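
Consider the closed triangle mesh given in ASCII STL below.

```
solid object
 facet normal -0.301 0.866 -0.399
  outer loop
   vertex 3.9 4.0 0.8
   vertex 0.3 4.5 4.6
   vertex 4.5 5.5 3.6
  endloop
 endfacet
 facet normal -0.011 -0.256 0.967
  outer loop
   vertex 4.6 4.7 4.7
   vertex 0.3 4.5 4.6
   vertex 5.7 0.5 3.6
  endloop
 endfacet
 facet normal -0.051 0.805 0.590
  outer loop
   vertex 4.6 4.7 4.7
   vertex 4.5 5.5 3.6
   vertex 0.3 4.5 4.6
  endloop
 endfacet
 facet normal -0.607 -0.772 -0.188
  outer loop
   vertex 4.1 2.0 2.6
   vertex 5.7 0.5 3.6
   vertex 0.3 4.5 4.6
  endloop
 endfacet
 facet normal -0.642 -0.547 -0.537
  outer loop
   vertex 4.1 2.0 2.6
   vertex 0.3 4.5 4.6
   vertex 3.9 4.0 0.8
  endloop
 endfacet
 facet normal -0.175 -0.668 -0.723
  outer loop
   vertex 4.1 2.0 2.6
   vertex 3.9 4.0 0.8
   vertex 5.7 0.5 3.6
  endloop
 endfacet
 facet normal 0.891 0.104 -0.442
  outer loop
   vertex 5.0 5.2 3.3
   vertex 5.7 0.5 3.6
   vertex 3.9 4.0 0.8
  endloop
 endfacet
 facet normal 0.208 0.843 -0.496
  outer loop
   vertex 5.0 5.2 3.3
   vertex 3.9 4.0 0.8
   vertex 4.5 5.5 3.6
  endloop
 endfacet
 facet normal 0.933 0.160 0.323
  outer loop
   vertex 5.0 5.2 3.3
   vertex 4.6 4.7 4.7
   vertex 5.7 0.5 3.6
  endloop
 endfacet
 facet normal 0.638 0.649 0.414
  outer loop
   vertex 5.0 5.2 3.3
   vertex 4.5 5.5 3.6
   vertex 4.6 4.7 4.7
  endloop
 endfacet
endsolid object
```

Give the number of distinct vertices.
7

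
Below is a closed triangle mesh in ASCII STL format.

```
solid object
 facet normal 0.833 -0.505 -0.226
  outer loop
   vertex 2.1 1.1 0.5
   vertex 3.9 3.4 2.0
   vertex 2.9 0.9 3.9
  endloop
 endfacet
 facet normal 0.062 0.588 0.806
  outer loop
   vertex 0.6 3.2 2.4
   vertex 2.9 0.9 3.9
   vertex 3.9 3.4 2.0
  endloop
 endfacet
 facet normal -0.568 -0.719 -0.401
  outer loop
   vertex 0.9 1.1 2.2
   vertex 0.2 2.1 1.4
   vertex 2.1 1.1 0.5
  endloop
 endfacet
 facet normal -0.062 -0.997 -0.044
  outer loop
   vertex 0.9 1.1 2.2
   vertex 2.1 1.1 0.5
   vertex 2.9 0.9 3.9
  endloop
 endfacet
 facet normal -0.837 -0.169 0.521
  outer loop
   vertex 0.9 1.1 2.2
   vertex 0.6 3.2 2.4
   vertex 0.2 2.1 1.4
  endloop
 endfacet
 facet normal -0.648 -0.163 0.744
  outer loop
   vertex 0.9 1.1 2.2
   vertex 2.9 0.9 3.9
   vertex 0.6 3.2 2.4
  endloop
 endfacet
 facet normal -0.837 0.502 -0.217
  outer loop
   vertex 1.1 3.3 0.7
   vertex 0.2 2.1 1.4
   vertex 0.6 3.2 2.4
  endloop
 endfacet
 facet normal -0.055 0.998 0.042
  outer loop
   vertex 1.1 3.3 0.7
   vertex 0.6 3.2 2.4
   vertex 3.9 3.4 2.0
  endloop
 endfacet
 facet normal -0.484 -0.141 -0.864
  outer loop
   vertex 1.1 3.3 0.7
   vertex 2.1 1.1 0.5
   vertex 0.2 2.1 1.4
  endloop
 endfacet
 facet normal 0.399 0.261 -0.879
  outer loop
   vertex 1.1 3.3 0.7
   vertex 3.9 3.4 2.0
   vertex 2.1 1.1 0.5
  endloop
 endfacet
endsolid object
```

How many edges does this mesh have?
15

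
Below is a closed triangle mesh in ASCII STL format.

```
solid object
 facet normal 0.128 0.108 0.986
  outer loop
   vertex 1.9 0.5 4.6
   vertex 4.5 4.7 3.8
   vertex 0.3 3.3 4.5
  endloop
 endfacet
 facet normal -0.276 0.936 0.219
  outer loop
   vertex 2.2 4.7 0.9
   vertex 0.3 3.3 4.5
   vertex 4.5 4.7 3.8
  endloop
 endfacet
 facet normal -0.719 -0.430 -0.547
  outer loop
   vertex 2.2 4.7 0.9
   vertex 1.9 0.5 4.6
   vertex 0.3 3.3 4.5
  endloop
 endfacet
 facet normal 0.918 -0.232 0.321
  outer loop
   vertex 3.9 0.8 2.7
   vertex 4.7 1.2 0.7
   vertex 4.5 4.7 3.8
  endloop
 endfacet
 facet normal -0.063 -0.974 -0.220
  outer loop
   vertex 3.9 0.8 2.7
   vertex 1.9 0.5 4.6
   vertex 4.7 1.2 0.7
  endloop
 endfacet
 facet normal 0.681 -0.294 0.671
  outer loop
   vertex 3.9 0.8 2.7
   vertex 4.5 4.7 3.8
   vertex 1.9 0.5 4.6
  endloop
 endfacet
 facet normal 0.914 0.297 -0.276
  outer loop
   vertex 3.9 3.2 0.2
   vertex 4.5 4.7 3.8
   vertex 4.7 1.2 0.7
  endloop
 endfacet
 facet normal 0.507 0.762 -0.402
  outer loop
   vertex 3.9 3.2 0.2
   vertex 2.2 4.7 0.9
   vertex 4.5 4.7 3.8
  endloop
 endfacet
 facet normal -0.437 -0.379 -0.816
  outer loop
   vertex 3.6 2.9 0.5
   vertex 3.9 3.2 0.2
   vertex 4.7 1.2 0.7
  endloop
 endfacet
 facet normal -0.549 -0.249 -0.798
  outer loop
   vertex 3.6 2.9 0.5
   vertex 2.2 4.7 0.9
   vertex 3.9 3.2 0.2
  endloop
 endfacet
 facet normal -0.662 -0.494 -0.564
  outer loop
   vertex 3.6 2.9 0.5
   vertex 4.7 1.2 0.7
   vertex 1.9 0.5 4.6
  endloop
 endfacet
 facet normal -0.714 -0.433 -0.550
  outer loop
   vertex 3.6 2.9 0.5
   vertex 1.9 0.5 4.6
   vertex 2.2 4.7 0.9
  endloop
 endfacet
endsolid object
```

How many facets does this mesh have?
12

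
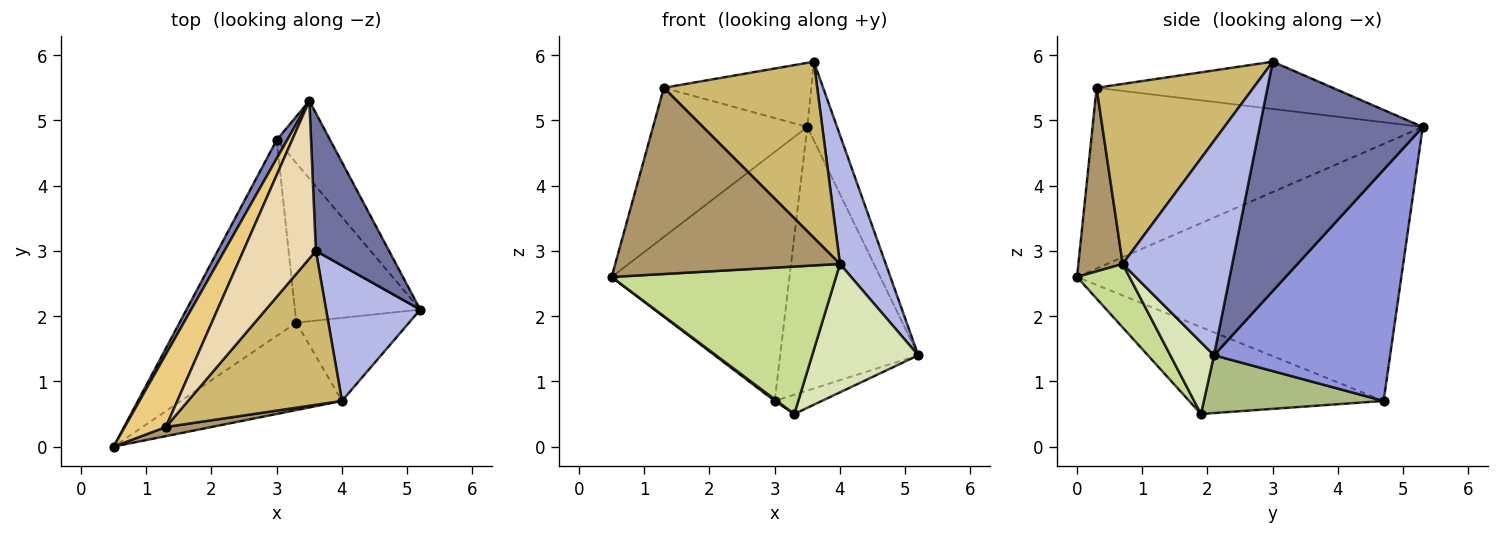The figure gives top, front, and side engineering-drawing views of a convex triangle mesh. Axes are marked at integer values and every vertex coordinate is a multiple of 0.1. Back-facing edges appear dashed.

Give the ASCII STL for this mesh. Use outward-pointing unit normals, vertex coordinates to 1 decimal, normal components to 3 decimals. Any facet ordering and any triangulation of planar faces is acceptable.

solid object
 facet normal 0.939 0.171 0.300
  outer loop
   vertex 3.6 3.0 5.9
   vertex 5.2 2.1 1.4
   vertex 3.5 5.3 4.9
  endloop
 endfacet
 facet normal -0.876 0.481 0.036
  outer loop
   vertex 3.0 4.7 0.7
   vertex 0.5 0.0 2.6
   vertex 3.5 5.3 4.9
  endloop
 endfacet
 facet normal 0.774 0.607 -0.179
  outer loop
   vertex 3.0 4.7 0.7
   vertex 3.5 5.3 4.9
   vertex 5.2 2.1 1.4
  endloop
 endfacet
 facet normal 0.855 -0.357 0.376
  outer loop
   vertex 4.0 0.7 2.8
   vertex 5.2 2.1 1.4
   vertex 3.6 3.0 5.9
  endloop
 endfacet
 facet normal -0.597 -0.007 -0.802
  outer loop
   vertex 3.3 1.9 0.5
   vertex 0.5 0.0 2.6
   vertex 3.0 4.7 0.7
  endloop
 endfacet
 facet normal 0.416 0.109 -0.903
  outer loop
   vertex 3.3 1.9 0.5
   vertex 3.0 4.7 0.7
   vertex 5.2 2.1 1.4
  endloop
 endfacet
 facet normal 0.197 -0.843 -0.500
  outer loop
   vertex 3.3 1.9 0.5
   vertex 4.0 0.7 2.8
   vertex 0.5 0.0 2.6
  endloop
 endfacet
 facet normal 0.327 -0.793 -0.513
  outer loop
   vertex 3.3 1.9 0.5
   vertex 5.2 2.1 1.4
   vertex 4.0 0.7 2.8
  endloop
 endfacet
 facet normal 0.193 -0.980 0.048
  outer loop
   vertex 1.3 0.3 5.5
   vertex 0.5 0.0 2.6
   vertex 4.0 0.7 2.8
  endloop
 endfacet
 facet normal 0.610 -0.597 0.521
  outer loop
   vertex 1.3 0.3 5.5
   vertex 4.0 0.7 2.8
   vertex 3.6 3.0 5.9
  endloop
 endfacet
 facet normal -0.887 0.415 0.202
  outer loop
   vertex 1.3 0.3 5.5
   vertex 3.5 5.3 4.9
   vertex 0.5 0.0 2.6
  endloop
 endfacet
 facet normal -0.516 0.322 0.793
  outer loop
   vertex 1.3 0.3 5.5
   vertex 3.6 3.0 5.9
   vertex 3.5 5.3 4.9
  endloop
 endfacet
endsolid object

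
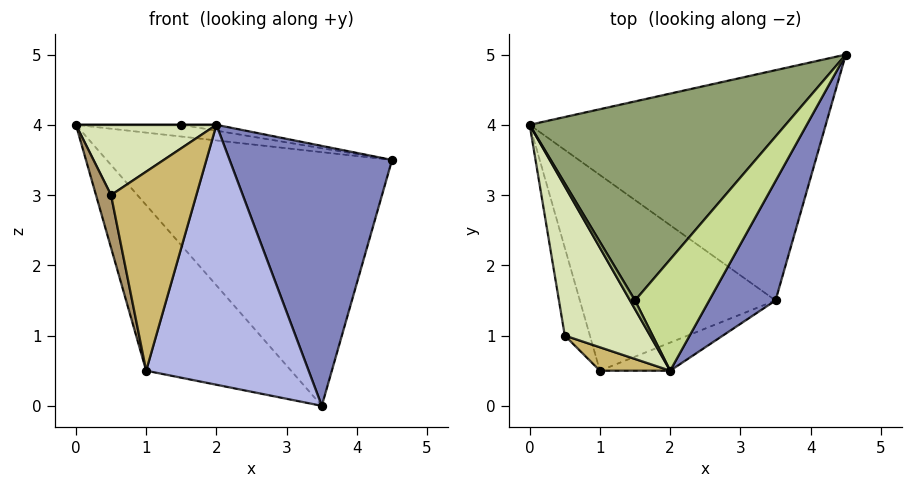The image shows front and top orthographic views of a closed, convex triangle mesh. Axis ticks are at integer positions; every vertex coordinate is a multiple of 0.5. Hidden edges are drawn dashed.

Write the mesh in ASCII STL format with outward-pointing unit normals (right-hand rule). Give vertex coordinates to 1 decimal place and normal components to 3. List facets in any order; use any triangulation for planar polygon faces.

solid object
 facet normal -0.233 0.720 -0.654
  outer loop
   vertex 3.5 1.5 0.0
   vertex 0.0 4.0 4.0
   vertex 4.5 5.0 3.5
  endloop
 endfacet
 facet normal 0.864 -0.457 0.210
  outer loop
   vertex 3.5 1.5 0.0
   vertex 4.5 5.0 3.5
   vertex 2.0 0.5 4.0
  endloop
 endfacet
 facet normal -0.380 0.597 -0.706
  outer loop
   vertex 1.0 0.5 0.5
   vertex 0.0 4.0 4.0
   vertex 3.5 1.5 0.0
  endloop
 endfacet
 facet normal 0.352 -0.931 -0.101
  outer loop
   vertex 1.0 0.5 0.5
   vertex 3.5 1.5 0.0
   vertex 2.0 0.5 4.0
  endloop
 endfacet
 facet normal 0.097 0.058 0.994
  outer loop
   vertex 1.5 1.5 4.0
   vertex 4.5 5.0 3.5
   vertex 0.0 4.0 4.0
  endloop
 endfacet
 facet normal 0.000 0.000 1.000
  outer loop
   vertex 1.5 1.5 4.0
   vertex 0.0 4.0 4.0
   vertex 2.0 0.5 4.0
  endloop
 endfacet
 facet normal 0.105 0.052 0.993
  outer loop
   vertex 1.5 1.5 4.0
   vertex 2.0 0.5 4.0
   vertex 4.5 5.0 3.5
  endloop
 endfacet
 facet normal -0.598 -0.341 0.726
  outer loop
   vertex 0.5 1.0 3.0
   vertex 2.0 0.5 4.0
   vertex 0.0 4.0 4.0
  endloop
 endfacet
 facet normal -0.979 -0.105 -0.175
  outer loop
   vertex 0.5 1.0 3.0
   vertex 0.0 4.0 4.0
   vertex 1.0 0.5 0.5
  endloop
 endfacet
 facet normal -0.379 -0.919 0.108
  outer loop
   vertex 0.5 1.0 3.0
   vertex 1.0 0.5 0.5
   vertex 2.0 0.5 4.0
  endloop
 endfacet
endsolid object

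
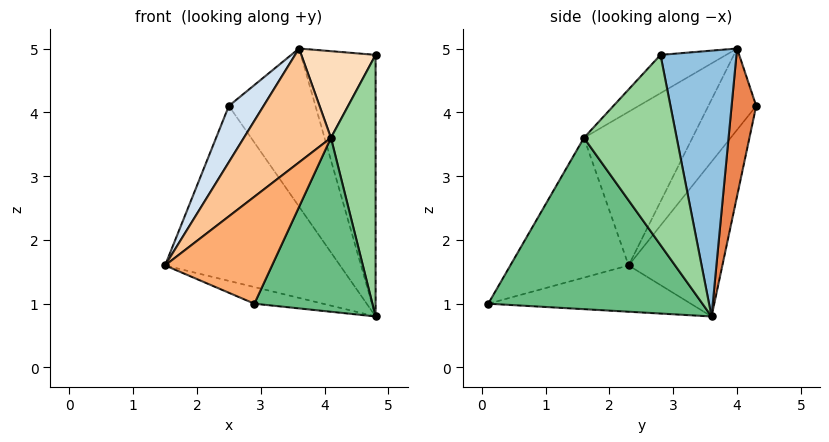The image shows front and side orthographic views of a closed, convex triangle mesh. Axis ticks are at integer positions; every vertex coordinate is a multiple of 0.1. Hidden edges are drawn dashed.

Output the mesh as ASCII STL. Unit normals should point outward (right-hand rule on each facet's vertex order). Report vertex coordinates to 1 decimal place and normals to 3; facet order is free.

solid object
 facet normal -0.268 0.091 -0.959
  outer loop
   vertex 2.9 0.1 1.0
   vertex 1.5 2.3 1.6
   vertex 4.8 3.6 0.8
  endloop
 endfacet
 facet normal 0.706 0.695 0.136
  outer loop
   vertex 4.8 2.8 4.9
   vertex 4.8 3.6 0.8
   vertex 3.6 4.0 5.0
  endloop
 endfacet
 facet normal -0.420 0.783 -0.459
  outer loop
   vertex 2.5 4.3 4.1
   vertex 4.8 3.6 0.8
   vertex 1.5 2.3 1.6
  endloop
 endfacet
 facet normal -0.634 -0.460 0.622
  outer loop
   vertex 2.5 4.3 4.1
   vertex 1.5 2.3 1.6
   vertex 3.6 4.0 5.0
  endloop
 endfacet
 facet normal 0.273 0.962 -0.013
  outer loop
   vertex 2.5 4.3 4.1
   vertex 3.6 4.0 5.0
   vertex 4.8 3.6 0.8
  endloop
 endfacet
 facet normal -0.599 -0.542 0.589
  outer loop
   vertex 4.1 1.6 3.6
   vertex 1.5 2.3 1.6
   vertex 2.9 0.1 1.0
  endloop
 endfacet
 facet normal -0.611 -0.490 0.622
  outer loop
   vertex 4.1 1.6 3.6
   vertex 3.6 4.0 5.0
   vertex 1.5 2.3 1.6
  endloop
 endfacet
 facet normal -0.457 -0.517 0.724
  outer loop
   vertex 4.1 1.6 3.6
   vertex 4.8 2.8 4.9
   vertex 3.6 4.0 5.0
  endloop
 endfacet
 facet normal 0.869 -0.479 -0.125
  outer loop
   vertex 4.1 1.6 3.6
   vertex 2.9 0.1 1.0
   vertex 4.8 3.6 0.8
  endloop
 endfacet
 facet normal 0.898 -0.432 -0.084
  outer loop
   vertex 4.1 1.6 3.6
   vertex 4.8 3.6 0.8
   vertex 4.8 2.8 4.9
  endloop
 endfacet
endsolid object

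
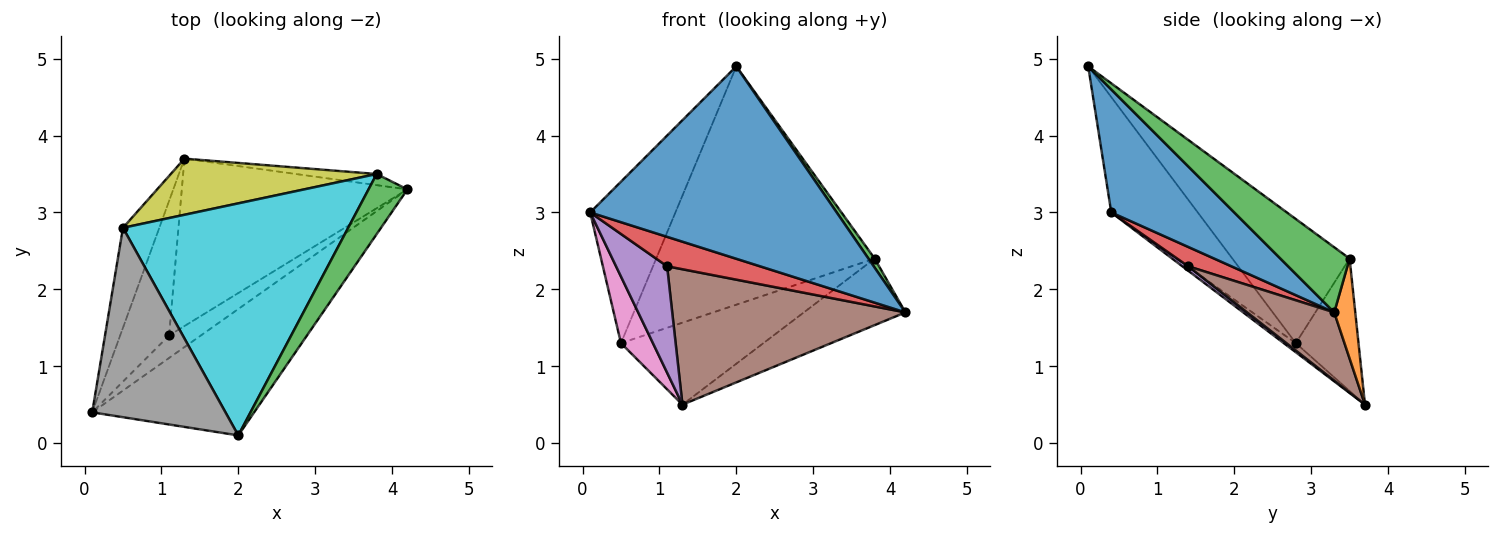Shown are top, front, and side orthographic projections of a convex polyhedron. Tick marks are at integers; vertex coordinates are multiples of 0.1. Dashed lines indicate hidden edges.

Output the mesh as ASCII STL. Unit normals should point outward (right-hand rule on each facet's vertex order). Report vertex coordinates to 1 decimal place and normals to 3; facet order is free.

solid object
 facet normal 0.385 -0.771 -0.507
  outer loop
   vertex 2.0 0.1 4.9
   vertex 0.1 0.4 3.0
   vertex 4.2 3.3 1.7
  endloop
 endfacet
 facet normal 0.200 0.966 -0.162
  outer loop
   vertex 3.8 3.5 2.4
   vertex 4.2 3.3 1.7
   vertex 1.3 3.7 0.5
  endloop
 endfacet
 facet normal 0.856 -0.077 0.511
  outer loop
   vertex 3.8 3.5 2.4
   vertex 2.0 0.1 4.9
   vertex 4.2 3.3 1.7
  endloop
 endfacet
 facet normal 0.347 -0.745 -0.570
  outer loop
   vertex 1.1 1.4 2.3
   vertex 4.2 3.3 1.7
   vertex 0.1 0.4 3.0
  endloop
 endfacet
 facet normal 0.071 -0.619 -0.783
  outer loop
   vertex 1.1 1.4 2.3
   vertex 0.1 0.4 3.0
   vertex 1.3 3.7 0.5
  endloop
 endfacet
 facet normal 0.229 -0.612 -0.757
  outer loop
   vertex 1.1 1.4 2.3
   vertex 1.3 3.7 0.5
   vertex 4.2 3.3 1.7
  endloop
 endfacet
 facet normal -0.204 -0.543 -0.815
  outer loop
   vertex 0.5 2.8 1.3
   vertex 1.3 3.7 0.5
   vertex 0.1 0.4 3.0
  endloop
 endfacet
 facet normal -0.550 0.542 0.636
  outer loop
   vertex 0.5 2.8 1.3
   vertex 0.1 0.4 3.0
   vertex 2.0 0.1 4.9
  endloop
 endfacet
 facet normal -0.341 0.776 0.531
  outer loop
   vertex 0.5 2.8 1.3
   vertex 3.8 3.5 2.4
   vertex 1.3 3.7 0.5
  endloop
 endfacet
 facet normal -0.359 0.669 0.651
  outer loop
   vertex 0.5 2.8 1.3
   vertex 2.0 0.1 4.9
   vertex 3.8 3.5 2.4
  endloop
 endfacet
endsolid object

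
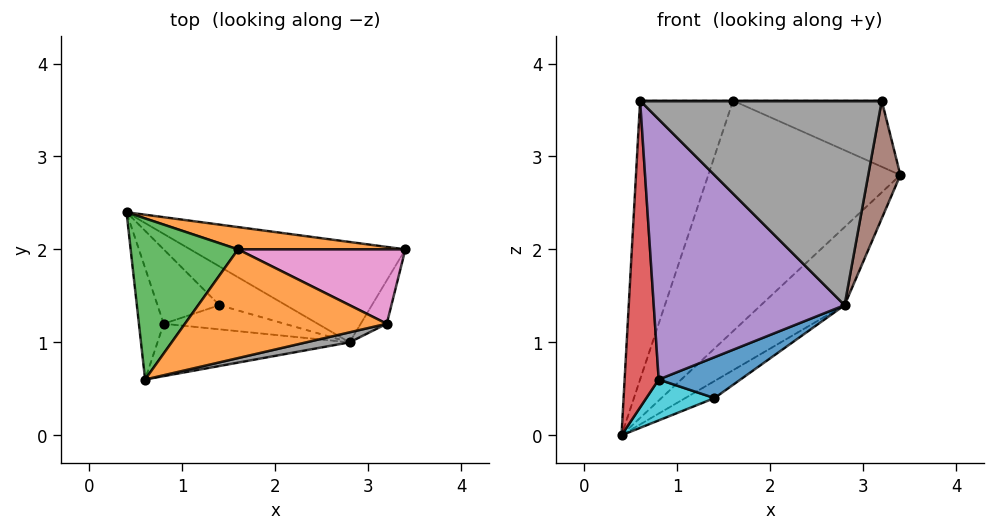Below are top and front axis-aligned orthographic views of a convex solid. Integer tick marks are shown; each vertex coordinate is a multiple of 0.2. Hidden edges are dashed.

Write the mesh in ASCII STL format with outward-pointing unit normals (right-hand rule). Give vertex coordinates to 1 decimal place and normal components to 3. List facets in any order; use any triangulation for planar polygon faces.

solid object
 facet normal 0.633 0.475 -0.611
  outer loop
   vertex 2.8 1.0 1.4
   vertex 0.4 2.4 0.0
   vertex 3.4 2.0 2.8
  endloop
 endfacet
 facet normal 0.043 0.994 0.096
  outer loop
   vertex 1.6 2.0 3.6
   vertex 3.4 2.0 2.8
   vertex 0.4 2.4 0.0
  endloop
 endfacet
 facet normal -0.771 0.551 0.318
  outer loop
   vertex 1.6 2.0 3.6
   vertex 0.4 2.4 0.0
   vertex 0.6 0.6 3.6
  endloop
 endfacet
 facet normal -0.917 -0.374 -0.136
  outer loop
   vertex 0.8 1.2 0.6
   vertex 0.6 0.6 3.6
   vertex 0.4 2.4 0.0
  endloop
 endfacet
 facet normal -0.019 -0.980 -0.197
  outer loop
   vertex 0.8 1.2 0.6
   vertex 2.8 1.0 1.4
   vertex 0.6 0.6 3.6
  endloop
 endfacet
 facet normal 0.921 -0.365 -0.134
  outer loop
   vertex 3.2 1.2 3.6
   vertex 2.8 1.0 1.4
   vertex 3.4 2.0 2.8
  endloop
 endfacet
 facet normal 0.315 0.630 0.709
  outer loop
   vertex 3.2 1.2 3.6
   vertex 3.4 2.0 2.8
   vertex 1.6 2.0 3.6
  endloop
 endfacet
 facet normal 0.225 -0.973 0.048
  outer loop
   vertex 3.2 1.2 3.6
   vertex 0.6 0.6 3.6
   vertex 2.8 1.0 1.4
  endloop
 endfacet
 facet normal 0.610 0.319 -0.726
  outer loop
   vertex 1.4 1.4 0.4
   vertex 0.4 2.4 0.0
   vertex 2.8 1.0 1.4
  endloop
 endfacet
 facet normal -0.130 -0.478 -0.869
  outer loop
   vertex 1.4 1.4 0.4
   vertex 0.8 1.2 0.6
   vertex 0.4 2.4 0.0
  endloop
 endfacet
 facet normal 0.117 -0.855 -0.505
  outer loop
   vertex 1.4 1.4 0.4
   vertex 2.8 1.0 1.4
   vertex 0.8 1.2 0.6
  endloop
 endfacet
 facet normal 0.000 0.000 1.000
  outer loop
   vertex 3.2 1.2 3.6
   vertex 1.6 2.0 3.6
   vertex 0.6 0.6 3.6
  endloop
 endfacet
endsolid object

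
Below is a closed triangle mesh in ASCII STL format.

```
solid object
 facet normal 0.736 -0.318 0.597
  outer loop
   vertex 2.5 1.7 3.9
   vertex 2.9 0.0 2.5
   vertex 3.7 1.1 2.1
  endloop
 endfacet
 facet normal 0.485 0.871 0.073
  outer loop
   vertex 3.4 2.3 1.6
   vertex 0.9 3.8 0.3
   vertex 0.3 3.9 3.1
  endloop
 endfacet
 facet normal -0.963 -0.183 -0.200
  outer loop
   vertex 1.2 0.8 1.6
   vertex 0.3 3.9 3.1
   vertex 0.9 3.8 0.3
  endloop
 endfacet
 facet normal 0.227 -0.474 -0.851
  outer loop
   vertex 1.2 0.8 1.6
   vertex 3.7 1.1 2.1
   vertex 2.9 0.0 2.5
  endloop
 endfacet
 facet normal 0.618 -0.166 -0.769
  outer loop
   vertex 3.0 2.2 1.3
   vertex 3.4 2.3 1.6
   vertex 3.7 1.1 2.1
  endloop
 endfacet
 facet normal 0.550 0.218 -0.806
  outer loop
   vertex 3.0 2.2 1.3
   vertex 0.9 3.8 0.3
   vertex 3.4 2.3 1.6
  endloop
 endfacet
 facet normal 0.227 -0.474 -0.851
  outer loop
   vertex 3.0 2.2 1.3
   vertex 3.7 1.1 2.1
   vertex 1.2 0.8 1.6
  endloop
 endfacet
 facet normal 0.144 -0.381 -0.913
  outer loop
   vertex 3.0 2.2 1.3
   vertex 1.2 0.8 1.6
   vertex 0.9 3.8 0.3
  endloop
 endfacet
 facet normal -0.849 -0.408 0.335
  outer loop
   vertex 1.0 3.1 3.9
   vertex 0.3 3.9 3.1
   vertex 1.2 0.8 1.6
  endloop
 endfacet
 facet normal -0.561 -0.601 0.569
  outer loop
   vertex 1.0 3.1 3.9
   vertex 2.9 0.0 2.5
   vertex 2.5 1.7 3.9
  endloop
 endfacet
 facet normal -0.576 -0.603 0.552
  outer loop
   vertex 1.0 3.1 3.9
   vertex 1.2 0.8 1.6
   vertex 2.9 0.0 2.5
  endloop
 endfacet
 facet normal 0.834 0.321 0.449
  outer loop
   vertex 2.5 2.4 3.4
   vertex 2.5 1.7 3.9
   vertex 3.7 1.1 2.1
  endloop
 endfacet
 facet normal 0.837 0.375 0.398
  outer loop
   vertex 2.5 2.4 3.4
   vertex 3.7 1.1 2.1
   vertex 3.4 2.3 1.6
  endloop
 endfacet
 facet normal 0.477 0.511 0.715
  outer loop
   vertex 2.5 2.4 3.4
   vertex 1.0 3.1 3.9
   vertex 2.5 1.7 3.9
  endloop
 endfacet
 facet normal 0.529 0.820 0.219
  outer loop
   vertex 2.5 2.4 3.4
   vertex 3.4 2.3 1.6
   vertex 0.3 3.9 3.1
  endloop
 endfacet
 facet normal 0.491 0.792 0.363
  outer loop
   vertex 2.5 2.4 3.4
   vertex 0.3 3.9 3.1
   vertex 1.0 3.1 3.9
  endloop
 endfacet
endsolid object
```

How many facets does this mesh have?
16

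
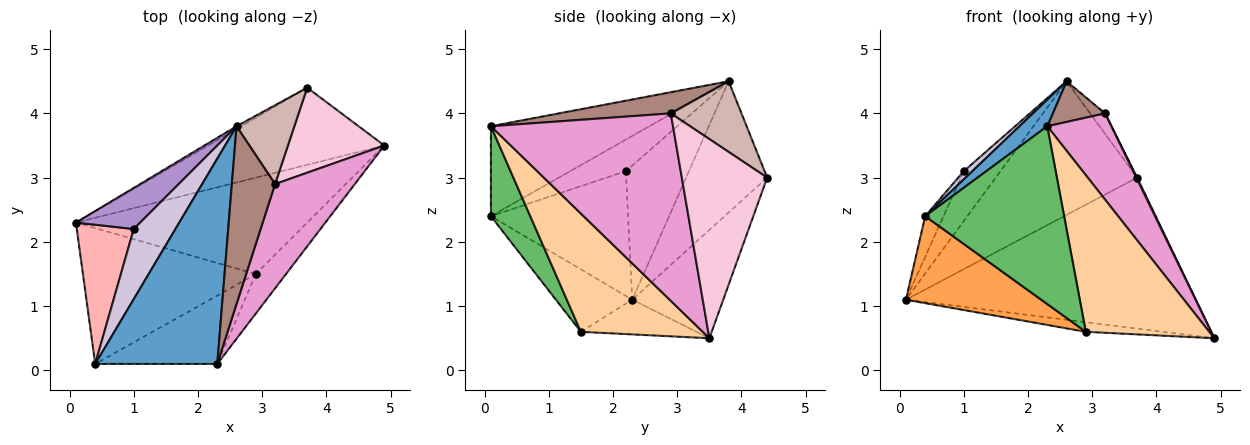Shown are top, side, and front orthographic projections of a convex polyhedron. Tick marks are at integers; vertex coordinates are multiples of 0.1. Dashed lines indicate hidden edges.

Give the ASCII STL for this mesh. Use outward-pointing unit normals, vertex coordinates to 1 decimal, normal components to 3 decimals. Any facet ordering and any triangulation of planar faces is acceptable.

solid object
 facet normal -0.590 -0.104 0.801
  outer loop
   vertex 2.3 0.1 3.8
   vertex 2.6 3.8 4.5
   vertex 0.4 0.1 2.4
  endloop
 endfacet
 facet normal -0.148 0.098 -0.984
  outer loop
   vertex 2.9 1.5 0.6
   vertex 0.1 2.3 1.1
   vertex 4.9 3.5 0.5
  endloop
 endfacet
 facet normal -0.291 -0.516 -0.806
  outer loop
   vertex 2.9 1.5 0.6
   vertex 0.4 0.1 2.4
   vertex 0.1 2.3 1.1
  endloop
 endfacet
 facet normal 0.692 -0.700 -0.177
  outer loop
   vertex 2.9 1.5 0.6
   vertex 4.9 3.5 0.5
   vertex 2.3 0.1 3.8
  endloop
 endfacet
 facet normal 0.256 -0.902 -0.347
  outer loop
   vertex 2.9 1.5 0.6
   vertex 2.3 0.1 3.8
   vertex 0.4 0.1 2.4
  endloop
 endfacet
 facet normal -0.269 0.858 -0.438
  outer loop
   vertex 3.7 4.4 3.0
   vertex 4.9 3.5 0.5
   vertex 0.1 2.3 1.1
  endloop
 endfacet
 facet normal -0.497 0.868 -0.017
  outer loop
   vertex 3.7 4.4 3.0
   vertex 0.1 2.3 1.1
   vertex 2.6 3.8 4.5
  endloop
 endfacet
 facet normal -0.903 0.121 0.412
  outer loop
   vertex 1.0 2.2 3.1
   vertex 0.1 2.3 1.1
   vertex 0.4 0.1 2.4
  endloop
 endfacet
 facet normal -0.799 0.464 0.383
  outer loop
   vertex 1.0 2.2 3.1
   vertex 2.6 3.8 4.5
   vertex 0.1 2.3 1.1
  endloop
 endfacet
 facet normal -0.602 -0.093 0.793
  outer loop
   vertex 1.0 2.2 3.1
   vertex 0.4 0.1 2.4
   vertex 2.6 3.8 4.5
  endloop
 endfacet
 facet normal 0.431 -0.201 0.880
  outer loop
   vertex 3.2 2.9 4.0
   vertex 2.6 3.8 4.5
   vertex 2.3 0.1 3.8
  endloop
 endfacet
 facet normal 0.764 0.162 0.625
  outer loop
   vertex 3.2 2.9 4.0
   vertex 3.7 4.4 3.0
   vertex 2.6 3.8 4.5
  endloop
 endfacet
 facet normal 0.875 -0.308 0.372
  outer loop
   vertex 3.2 2.9 4.0
   vertex 2.3 0.1 3.8
   vertex 4.9 3.5 0.5
  endloop
 endfacet
 facet normal 0.900 -0.010 0.436
  outer loop
   vertex 3.2 2.9 4.0
   vertex 4.9 3.5 0.5
   vertex 3.7 4.4 3.0
  endloop
 endfacet
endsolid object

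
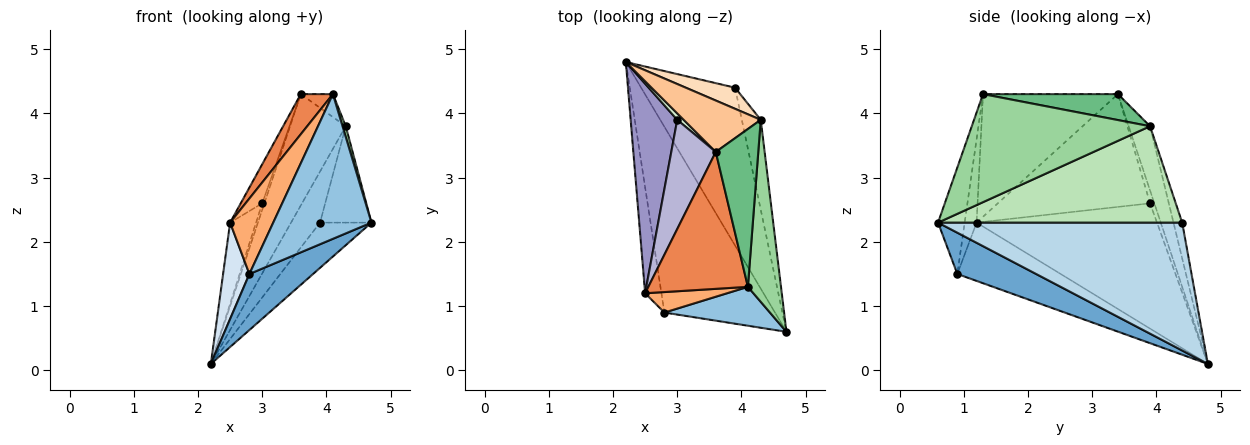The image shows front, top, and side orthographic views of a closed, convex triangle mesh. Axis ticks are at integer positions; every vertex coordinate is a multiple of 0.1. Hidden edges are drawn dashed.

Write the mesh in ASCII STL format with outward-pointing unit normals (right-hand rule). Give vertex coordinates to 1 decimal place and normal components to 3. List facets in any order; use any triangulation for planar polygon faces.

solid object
 facet normal 0.337 -0.272 -0.902
  outer loop
   vertex 2.8 0.9 1.5
   vertex 2.2 4.8 0.1
   vertex 4.7 0.6 2.3
  endloop
 endfacet
 facet normal -0.253 -0.934 0.251
  outer loop
   vertex 4.1 1.3 4.3
   vertex 2.8 0.9 1.5
   vertex 4.7 0.6 2.3
  endloop
 endfacet
 facet normal 0.795 0.167 -0.584
  outer loop
   vertex 3.9 4.4 2.3
   vertex 4.7 0.6 2.3
   vertex 2.2 4.8 0.1
  endloop
 endfacet
 facet normal -0.935 -0.238 -0.262
  outer loop
   vertex 2.5 1.2 2.3
   vertex 2.2 4.8 0.1
   vertex 2.8 0.9 1.5
  endloop
 endfacet
 facet normal -0.763 -0.182 0.620
  outer loop
   vertex 2.5 1.2 2.3
   vertex 4.1 1.3 4.3
   vertex 3.6 3.4 4.3
  endloop
 endfacet
 facet normal -0.258 -0.932 0.253
  outer loop
   vertex 2.5 1.2 2.3
   vertex 2.8 0.9 1.5
   vertex 4.1 1.3 4.3
  endloop
 endfacet
 facet normal -0.330 0.857 0.396
  outer loop
   vertex 4.3 3.9 3.8
   vertex 2.2 4.8 0.1
   vertex 3.6 3.4 4.3
  endloop
 endfacet
 facet normal -0.267 0.891 0.368
  outer loop
   vertex 4.3 3.9 3.8
   vertex 3.9 4.4 2.3
   vertex 2.2 4.8 0.1
  endloop
 endfacet
 facet normal 0.517 0.123 0.847
  outer loop
   vertex 4.3 3.9 3.8
   vertex 3.6 3.4 4.3
   vertex 4.1 1.3 4.3
  endloop
 endfacet
 facet normal 0.956 -0.017 0.293
  outer loop
   vertex 4.3 3.9 3.8
   vertex 4.1 1.3 4.3
   vertex 4.7 0.6 2.3
  endloop
 endfacet
 facet normal 0.961 0.202 -0.189
  outer loop
   vertex 4.3 3.9 3.8
   vertex 4.7 0.6 2.3
   vertex 3.9 4.4 2.3
  endloop
 endfacet
 facet normal -0.816 0.408 0.408
  outer loop
   vertex 3.0 3.9 2.6
   vertex 3.6 3.4 4.3
   vertex 2.2 4.8 0.1
  endloop
 endfacet
 facet normal -0.929 0.134 0.345
  outer loop
   vertex 3.0 3.9 2.6
   vertex 2.2 4.8 0.1
   vertex 2.5 1.2 2.3
  endloop
 endfacet
 facet normal -0.922 0.130 0.364
  outer loop
   vertex 3.0 3.9 2.6
   vertex 2.5 1.2 2.3
   vertex 3.6 3.4 4.3
  endloop
 endfacet
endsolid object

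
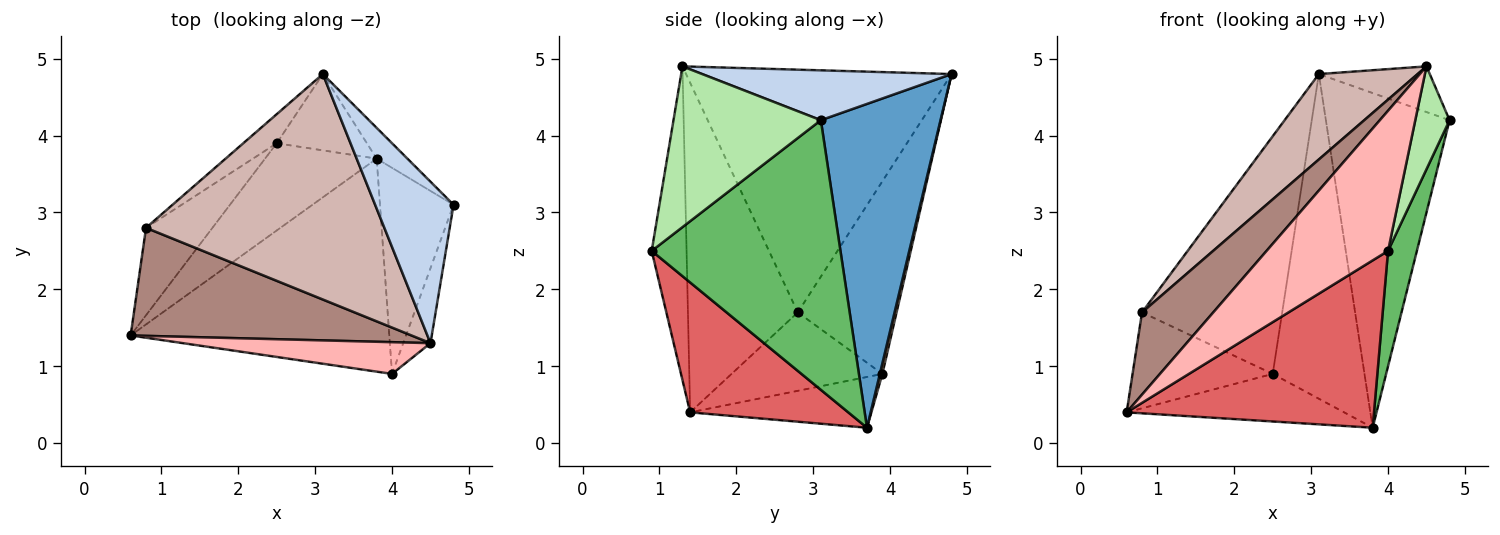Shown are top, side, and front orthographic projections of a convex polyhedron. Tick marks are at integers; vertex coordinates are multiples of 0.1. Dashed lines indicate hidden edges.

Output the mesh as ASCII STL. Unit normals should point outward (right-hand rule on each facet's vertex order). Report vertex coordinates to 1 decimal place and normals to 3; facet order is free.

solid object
 facet normal 0.694 0.717 -0.066
  outer loop
   vertex 3.8 3.7 0.2
   vertex 3.1 4.8 4.8
   vertex 4.8 3.1 4.2
  endloop
 endfacet
 facet normal 0.522 0.232 0.821
  outer loop
   vertex 4.5 1.3 4.9
   vertex 4.8 3.1 4.2
   vertex 3.1 4.8 4.8
  endloop
 endfacet
 facet normal -0.371 0.445 -0.815
  outer loop
   vertex 2.5 3.9 0.9
   vertex 3.8 3.7 0.2
   vertex 0.6 1.4 0.4
  endloop
 endfacet
 facet normal 0.027 0.973 -0.229
  outer loop
   vertex 2.5 3.9 0.9
   vertex 3.1 4.8 4.8
   vertex 3.8 3.7 0.2
  endloop
 endfacet
 facet normal 0.954 -0.146 -0.260
  outer loop
   vertex 4.0 0.9 2.5
   vertex 3.8 3.7 0.2
   vertex 4.8 3.1 4.2
  endloop
 endfacet
 facet normal 0.961 -0.224 -0.163
  outer loop
   vertex 4.0 0.9 2.5
   vertex 4.8 3.1 4.2
   vertex 4.5 1.3 4.9
  endloop
 endfacet
 facet normal 0.367 -0.575 -0.731
  outer loop
   vertex 4.0 0.9 2.5
   vertex 0.6 1.4 0.4
   vertex 3.8 3.7 0.2
  endloop
 endfacet
 facet normal -0.269 -0.939 0.213
  outer loop
   vertex 4.0 0.9 2.5
   vertex 4.5 1.3 4.9
   vertex 0.6 1.4 0.4
  endloop
 endfacet
 facet normal -0.622 0.578 -0.527
  outer loop
   vertex 0.8 2.8 1.7
   vertex 2.5 3.9 0.9
   vertex 0.6 1.4 0.4
  endloop
 endfacet
 facet normal -0.573 0.813 -0.100
  outer loop
   vertex 0.8 2.8 1.7
   vertex 3.1 4.8 4.8
   vertex 2.5 3.9 0.9
  endloop
 endfacet
 facet normal -0.682 -0.443 0.582
  outer loop
   vertex 0.8 2.8 1.7
   vertex 0.6 1.4 0.4
   vertex 4.5 1.3 4.9
  endloop
 endfacet
 facet normal -0.690 -0.257 0.677
  outer loop
   vertex 0.8 2.8 1.7
   vertex 4.5 1.3 4.9
   vertex 3.1 4.8 4.8
  endloop
 endfacet
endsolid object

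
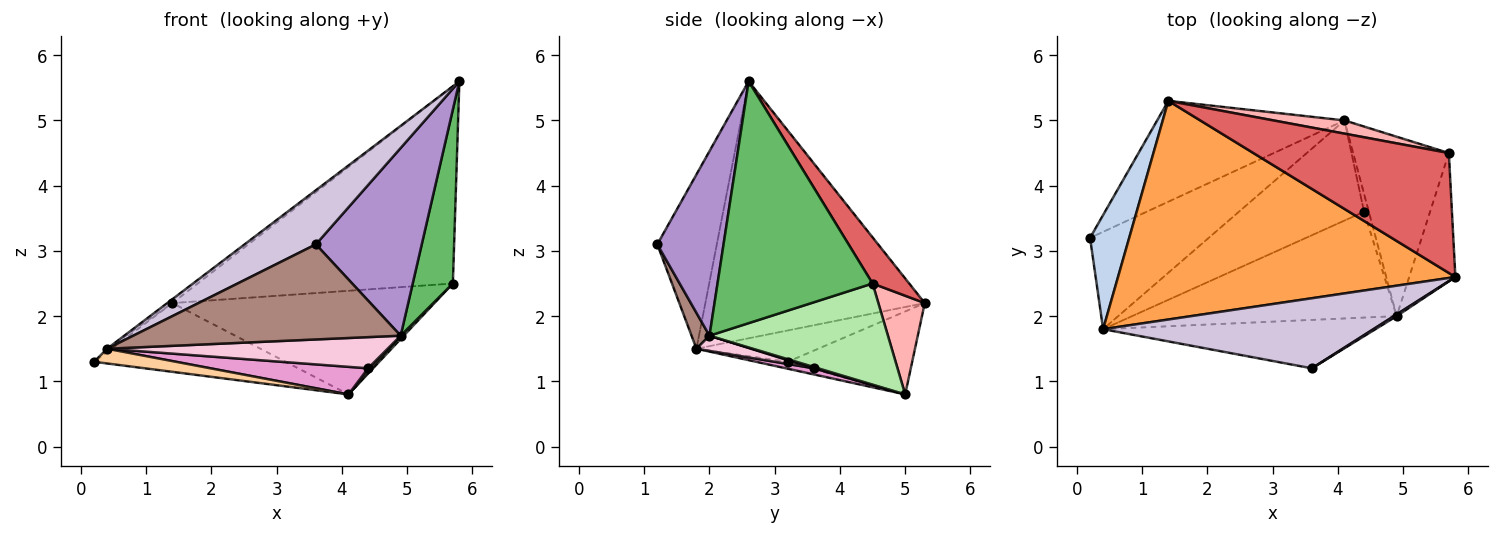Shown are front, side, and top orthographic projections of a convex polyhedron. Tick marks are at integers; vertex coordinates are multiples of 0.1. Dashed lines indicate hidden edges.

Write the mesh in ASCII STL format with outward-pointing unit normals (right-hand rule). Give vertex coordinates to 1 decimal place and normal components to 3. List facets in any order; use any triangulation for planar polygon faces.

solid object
 facet normal -0.344 0.529 -0.776
  outer loop
   vertex 4.1 5.0 0.8
   vertex 0.2 3.2 1.3
   vertex 1.4 5.3 2.2
  endloop
 endfacet
 facet normal -0.625 0.022 0.781
  outer loop
   vertex 0.4 1.8 1.5
   vertex 1.4 5.3 2.2
   vertex 0.2 3.2 1.3
  endloop
 endfacet
 facet normal -0.606 0.014 0.795
  outer loop
   vertex 0.4 1.8 1.5
   vertex 5.8 2.6 5.6
   vertex 1.4 5.3 2.2
  endloop
 endfacet
 facet normal -0.058 -0.149 -0.987
  outer loop
   vertex 0.4 1.8 1.5
   vertex 0.2 3.2 1.3
   vertex 4.1 5.0 0.8
  endloop
 endfacet
 facet normal 0.952 -0.246 -0.182
  outer loop
   vertex 5.7 4.5 2.5
   vertex 5.8 2.6 5.6
   vertex 4.9 2.0 1.7
  endloop
 endfacet
 facet normal 0.726 -0.012 -0.687
  outer loop
   vertex 5.7 4.5 2.5
   vertex 4.9 2.0 1.7
   vertex 4.1 5.0 0.8
  endloop
 endfacet
 facet normal 0.122 0.848 0.516
  outer loop
   vertex 5.7 4.5 2.5
   vertex 1.4 5.3 2.2
   vertex 5.8 2.6 5.6
  endloop
 endfacet
 facet normal 0.173 0.977 0.124
  outer loop
   vertex 5.7 4.5 2.5
   vertex 4.1 5.0 0.8
   vertex 1.4 5.3 2.2
  endloop
 endfacet
 facet normal 0.530 -0.848 0.008
  outer loop
   vertex 3.6 1.2 3.1
   vertex 4.9 2.0 1.7
   vertex 5.8 2.6 5.6
  endloop
 endfacet
 facet normal -0.455 -0.544 0.705
  outer loop
   vertex 3.6 1.2 3.1
   vertex 5.8 2.6 5.6
   vertex 0.4 1.8 1.5
  endloop
 endfacet
 facet normal 0.060 -0.890 -0.453
  outer loop
   vertex 3.6 1.2 3.1
   vertex 0.4 1.8 1.5
   vertex 4.9 2.0 1.7
  endloop
 endfacet
 facet normal 0.257 -0.214 -0.942
  outer loop
   vertex 4.4 3.6 1.2
   vertex 4.1 5.0 0.8
   vertex 4.9 2.0 1.7
  endloop
 endfacet
 facet normal 0.047 -0.265 -0.963
  outer loop
   vertex 4.4 3.6 1.2
   vertex 0.4 1.8 1.5
   vertex 4.1 5.0 0.8
  endloop
 endfacet
 facet normal 0.055 -0.282 -0.958
  outer loop
   vertex 4.4 3.6 1.2
   vertex 4.9 2.0 1.7
   vertex 0.4 1.8 1.5
  endloop
 endfacet
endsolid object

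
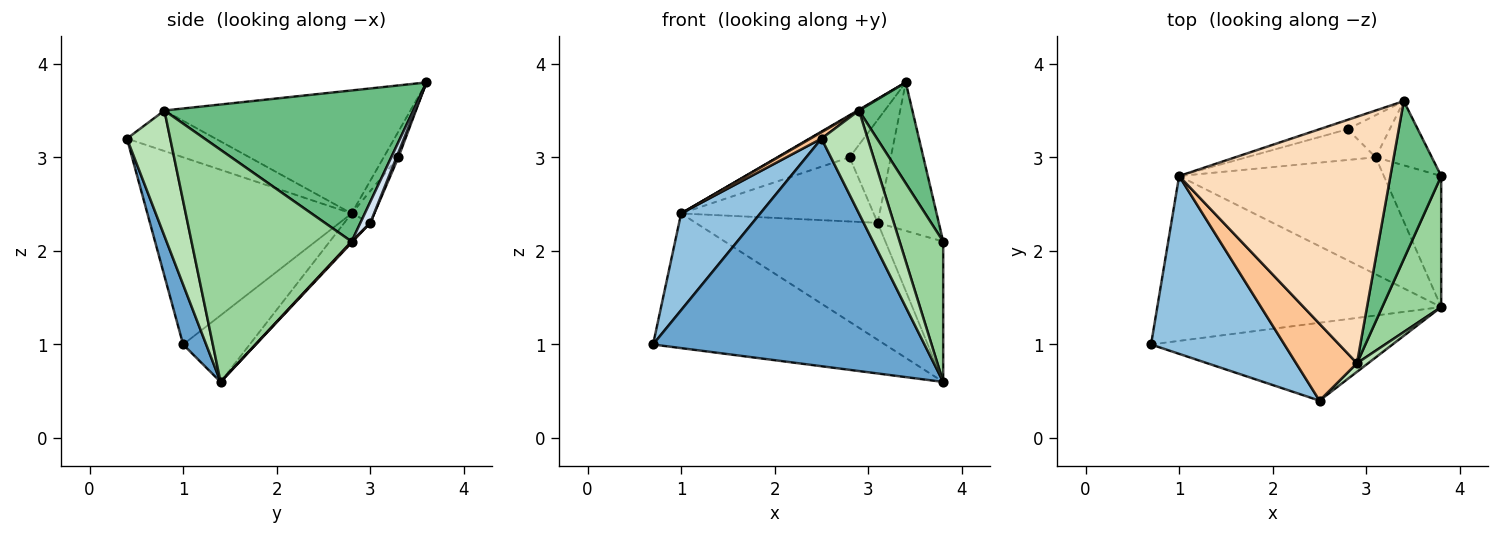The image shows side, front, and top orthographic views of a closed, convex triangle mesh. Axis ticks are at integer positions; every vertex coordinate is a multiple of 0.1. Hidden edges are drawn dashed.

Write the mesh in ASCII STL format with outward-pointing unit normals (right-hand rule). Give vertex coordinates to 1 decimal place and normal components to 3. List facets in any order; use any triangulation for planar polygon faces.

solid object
 facet normal 0.080 -0.943 -0.323
  outer loop
   vertex 3.8 1.4 0.6
   vertex 2.5 0.4 3.2
   vertex 0.7 1.0 1.0
  endloop
 endfacet
 facet normal -0.777 -0.301 0.553
  outer loop
   vertex 1.0 2.8 2.4
   vertex 0.7 1.0 1.0
   vertex 2.5 0.4 3.2
  endloop
 endfacet
 facet normal -0.179 0.622 -0.762
  outer loop
   vertex 1.0 2.8 2.4
   vertex 3.8 1.4 0.6
   vertex 0.7 1.0 1.0
  endloop
 endfacet
 facet normal 0.147 0.908 -0.393
  outer loop
   vertex 3.1 3.0 2.3
   vertex 3.4 3.6 3.8
   vertex 3.8 2.8 2.1
  endloop
 endfacet
 facet normal 0.014 0.731 -0.682
  outer loop
   vertex 3.1 3.0 2.3
   vertex 3.8 2.8 2.1
   vertex 3.8 1.4 0.6
  endloop
 endfacet
 facet normal -0.101 0.704 -0.704
  outer loop
   vertex 3.1 3.0 2.3
   vertex 3.8 1.4 0.6
   vertex 1.0 2.8 2.4
  endloop
 endfacet
 facet normal -0.553 -0.069 0.830
  outer loop
   vertex 2.9 0.8 3.5
   vertex 1.0 2.8 2.4
   vertex 2.5 0.4 3.2
  endloop
 endfacet
 facet normal -0.503 -0.003 0.864
  outer loop
   vertex 2.9 0.8 3.5
   vertex 3.4 3.6 3.8
   vertex 1.0 2.8 2.4
  endloop
 endfacet
 facet normal 0.929 -0.199 0.312
  outer loop
   vertex 2.9 0.8 3.5
   vertex 3.8 2.8 2.1
   vertex 3.4 3.6 3.8
  endloop
 endfacet
 facet normal 0.937 -0.255 0.238
  outer loop
   vertex 2.9 0.8 3.5
   vertex 3.8 1.4 0.6
   vertex 3.8 2.8 2.1
  endloop
 endfacet
 facet normal 0.682 -0.728 0.061
  outer loop
   vertex 2.9 0.8 3.5
   vertex 2.5 0.4 3.2
   vertex 3.8 1.4 0.6
  endloop
 endfacet
 facet normal -0.195 0.957 -0.213
  outer loop
   vertex 2.8 3.3 3.0
   vertex 1.0 2.8 2.4
   vertex 3.4 3.6 3.8
  endloop
 endfacet
 facet normal -0.106 0.897 -0.430
  outer loop
   vertex 2.8 3.3 3.0
   vertex 3.1 3.0 2.3
   vertex 1.0 2.8 2.4
  endloop
 endfacet
 facet normal 0.042 0.925 -0.378
  outer loop
   vertex 2.8 3.3 3.0
   vertex 3.4 3.6 3.8
   vertex 3.1 3.0 2.3
  endloop
 endfacet
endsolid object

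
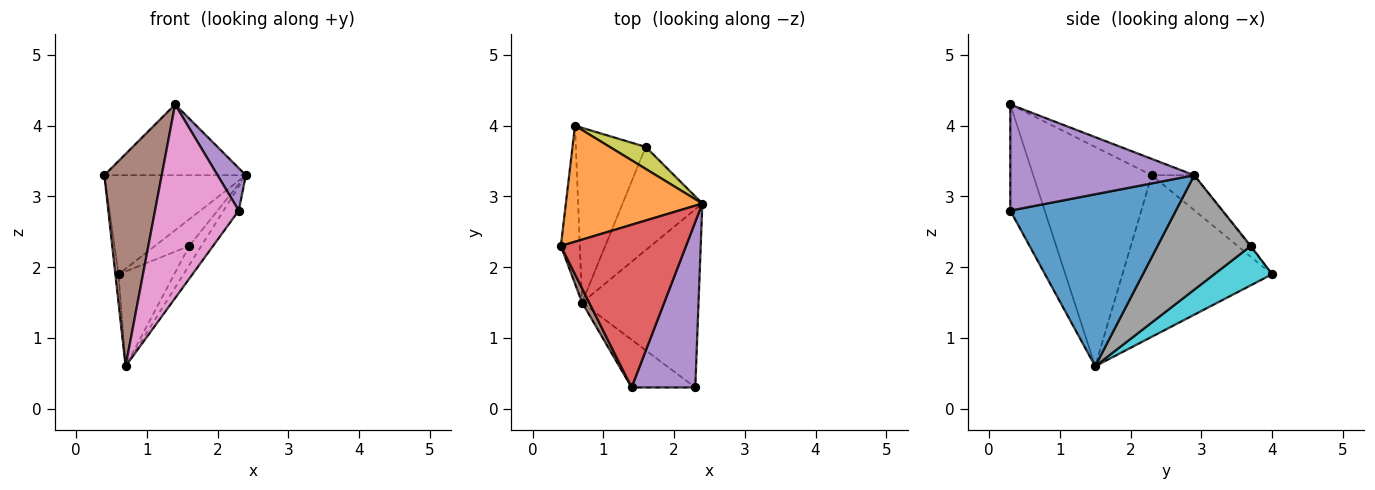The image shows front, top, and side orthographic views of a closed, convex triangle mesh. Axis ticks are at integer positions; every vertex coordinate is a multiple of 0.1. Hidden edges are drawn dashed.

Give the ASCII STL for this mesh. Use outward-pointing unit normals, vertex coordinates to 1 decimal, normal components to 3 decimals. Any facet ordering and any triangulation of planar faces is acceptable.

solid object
 facet normal 0.826 0.076 -0.559
  outer loop
   vertex 0.7 1.5 0.6
   vertex 2.4 2.9 3.3
   vertex 2.3 0.3 2.8
  endloop
 endfacet
 facet normal -0.191 0.637 0.747
  outer loop
   vertex 0.6 4.0 1.9
   vertex 0.4 2.3 3.3
   vertex 2.4 2.9 3.3
  endloop
 endfacet
 facet normal -0.993 0.021 -0.117
  outer loop
   vertex 0.6 4.0 1.9
   vertex 0.7 1.5 0.6
   vertex 0.4 2.3 3.3
  endloop
 endfacet
 facet normal -0.119 0.396 0.911
  outer loop
   vertex 1.4 0.3 4.3
   vertex 2.4 2.9 3.3
   vertex 0.4 2.3 3.3
  endloop
 endfacet
 facet normal 0.850 -0.131 0.510
  outer loop
   vertex 1.4 0.3 4.3
   vertex 2.3 0.3 2.8
   vertex 2.4 2.9 3.3
  endloop
 endfacet
 facet normal -0.900 -0.435 0.029
  outer loop
   vertex 1.4 0.3 4.3
   vertex 0.4 2.3 3.3
   vertex 0.7 1.5 0.6
  endloop
 endfacet
 facet normal -0.371 -0.902 -0.222
  outer loop
   vertex 1.4 0.3 4.3
   vertex 0.7 1.5 0.6
   vertex 2.3 0.3 2.8
  endloop
 endfacet
 facet normal 0.816 0.105 -0.568
  outer loop
   vertex 1.6 3.7 2.3
   vertex 2.4 2.9 3.3
   vertex 0.7 1.5 0.6
  endloop
 endfacet
 facet normal -0.023 0.772 0.636
  outer loop
   vertex 1.6 3.7 2.3
   vertex 0.6 4.0 1.9
   vertex 2.4 2.9 3.3
  endloop
 endfacet
 facet normal 0.443 0.427 -0.788
  outer loop
   vertex 1.6 3.7 2.3
   vertex 0.7 1.5 0.6
   vertex 0.6 4.0 1.9
  endloop
 endfacet
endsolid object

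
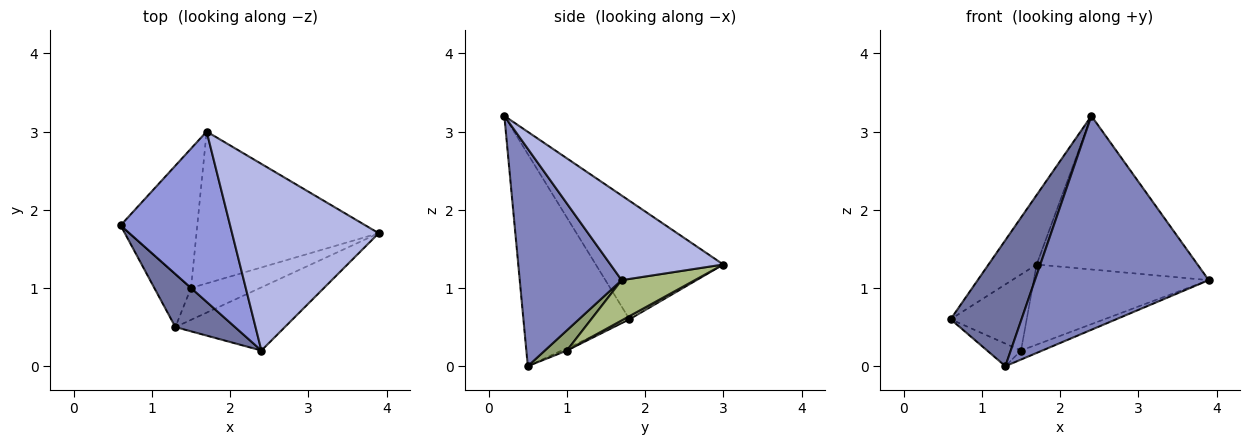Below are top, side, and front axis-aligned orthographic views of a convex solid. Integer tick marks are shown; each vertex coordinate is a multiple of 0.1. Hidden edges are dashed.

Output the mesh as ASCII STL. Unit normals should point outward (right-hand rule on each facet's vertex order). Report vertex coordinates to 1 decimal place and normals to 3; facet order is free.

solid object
 facet normal -0.810 -0.541 0.228
  outer loop
   vertex 1.3 0.5 0.0
   vertex 2.4 0.2 3.2
   vertex 0.6 1.8 0.6
  endloop
 endfacet
 facet normal 0.490 -0.836 -0.247
  outer loop
   vertex 1.3 0.5 0.0
   vertex 3.9 1.7 1.1
   vertex 2.4 0.2 3.2
  endloop
 endfacet
 facet normal -0.708 0.267 0.654
  outer loop
   vertex 1.7 3.0 1.3
   vertex 0.6 1.8 0.6
   vertex 2.4 0.2 3.2
  endloop
 endfacet
 facet normal 0.407 0.580 0.705
  outer loop
   vertex 1.7 3.0 1.3
   vertex 2.4 0.2 3.2
   vertex 3.9 1.7 1.1
  endloop
 endfacet
 facet normal 0.271 0.262 -0.926
  outer loop
   vertex 1.5 1.0 0.2
   vertex 3.9 1.7 1.1
   vertex 1.3 0.5 0.0
  endloop
 endfacet
 facet normal 0.192 0.458 -0.868
  outer loop
   vertex 1.5 1.0 0.2
   vertex 1.7 3.0 1.3
   vertex 3.9 1.7 1.1
  endloop
 endfacet
 facet normal -0.060 0.391 -0.918
  outer loop
   vertex 1.5 1.0 0.2
   vertex 1.3 0.5 0.0
   vertex 0.6 1.8 0.6
  endloop
 endfacet
 facet normal 0.036 0.479 -0.877
  outer loop
   vertex 1.5 1.0 0.2
   vertex 0.6 1.8 0.6
   vertex 1.7 3.0 1.3
  endloop
 endfacet
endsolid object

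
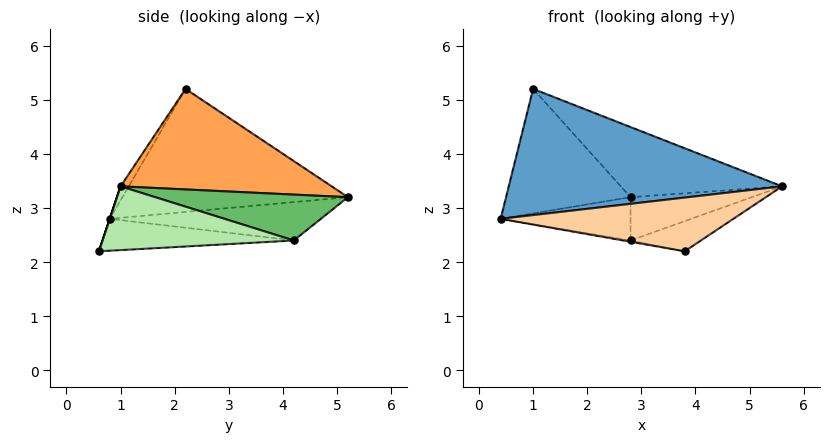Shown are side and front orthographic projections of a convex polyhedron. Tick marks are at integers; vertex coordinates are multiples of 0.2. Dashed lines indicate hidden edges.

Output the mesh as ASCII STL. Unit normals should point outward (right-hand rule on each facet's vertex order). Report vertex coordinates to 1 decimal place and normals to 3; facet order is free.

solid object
 facet normal -0.026 -0.861 0.508
  outer loop
   vertex 1.0 2.2 5.2
   vertex 0.4 0.8 2.8
   vertex 5.6 1.0 3.4
  endloop
 endfacet
 facet normal -0.874 0.482 -0.063
  outer loop
   vertex 1.0 2.2 5.2
   vertex 2.8 5.2 3.2
   vertex 0.4 0.8 2.8
  endloop
 endfacet
 facet normal 0.416 0.318 0.852
  outer loop
   vertex 1.0 2.2 5.2
   vertex 5.6 1.0 3.4
   vertex 2.8 5.2 3.2
  endloop
 endfacet
 facet normal 0.000 -0.949 0.316
  outer loop
   vertex 3.8 0.6 2.2
   vertex 5.6 1.0 3.4
   vertex 0.4 0.8 2.8
  endloop
 endfacet
 facet normal 0.705 0.443 -0.554
  outer loop
   vertex 2.8 4.2 2.4
   vertex 2.8 5.2 3.2
   vertex 5.6 1.0 3.4
  endloop
 endfacet
 facet normal 0.515 0.190 -0.836
  outer loop
   vertex 2.8 4.2 2.4
   vertex 5.6 1.0 3.4
   vertex 3.8 0.6 2.2
  endloop
 endfacet
 facet normal -0.712 0.438 -0.548
  outer loop
   vertex 2.8 4.2 2.4
   vertex 0.4 0.8 2.8
   vertex 2.8 5.2 3.2
  endloop
 endfacet
 facet normal -0.173 0.007 -0.985
  outer loop
   vertex 2.8 4.2 2.4
   vertex 3.8 0.6 2.2
   vertex 0.4 0.8 2.8
  endloop
 endfacet
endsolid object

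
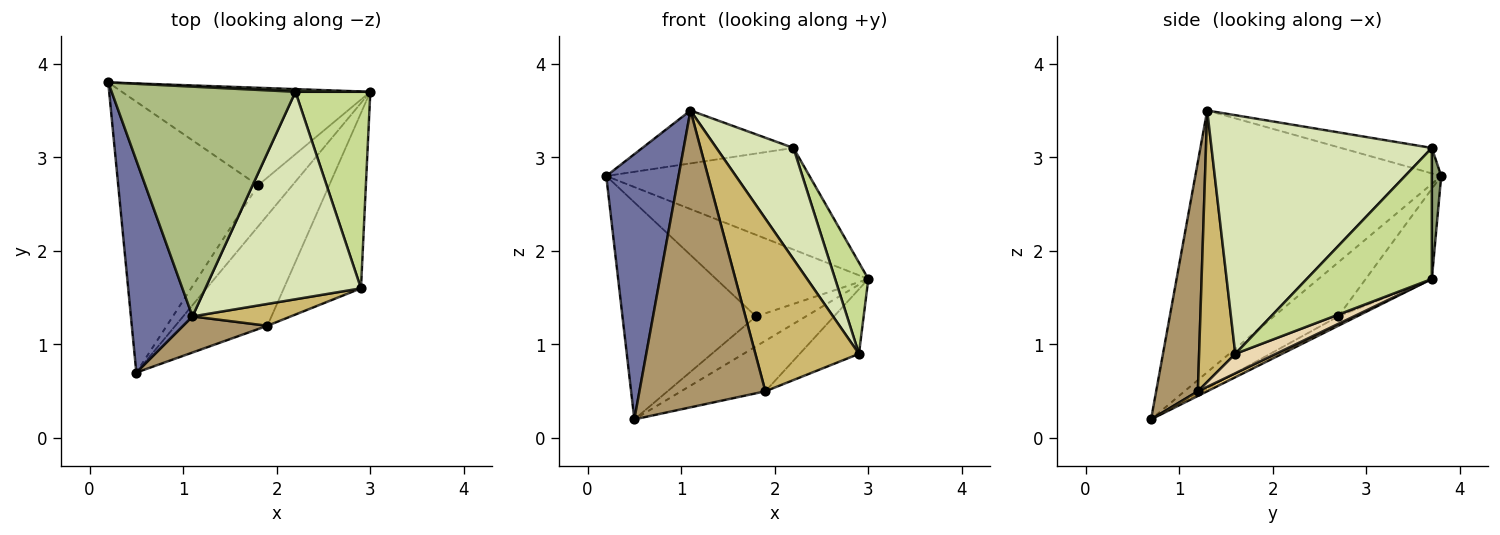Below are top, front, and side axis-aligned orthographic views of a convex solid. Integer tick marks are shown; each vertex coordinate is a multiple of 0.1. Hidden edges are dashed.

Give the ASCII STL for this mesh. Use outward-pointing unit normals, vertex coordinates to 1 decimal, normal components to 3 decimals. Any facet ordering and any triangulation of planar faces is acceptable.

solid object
 facet normal -0.936 -0.275 0.220
  outer loop
   vertex 1.1 1.3 3.5
   vertex 0.2 3.8 2.8
   vertex 0.5 0.7 0.2
  endloop
 endfacet
 facet normal -0.268 0.618 -0.739
  outer loop
   vertex 1.8 2.7 1.3
   vertex 0.2 3.8 2.8
   vertex 3.0 3.7 1.7
  endloop
 endfacet
 facet normal -0.289 0.599 -0.747
  outer loop
   vertex 1.8 2.7 1.3
   vertex 0.5 0.7 0.2
   vertex 0.2 3.8 2.8
  endloop
 endfacet
 facet normal -0.215 0.574 -0.790
  outer loop
   vertex 1.8 2.7 1.3
   vertex 3.0 3.7 1.7
   vertex 0.5 0.7 0.2
  endloop
 endfacet
 facet normal 0.046 0.999 0.026
  outer loop
   vertex 2.2 3.7 3.1
   vertex 3.0 3.7 1.7
   vertex 0.2 3.8 2.8
  endloop
 endfacet
 facet normal -0.134 0.222 0.966
  outer loop
   vertex 2.2 3.7 3.1
   vertex 0.2 3.8 2.8
   vertex 1.1 1.3 3.5
  endloop
 endfacet
 facet normal 0.846 -0.224 0.483
  outer loop
   vertex 2.2 3.7 3.1
   vertex 2.9 1.6 0.9
   vertex 3.0 3.7 1.7
  endloop
 endfacet
 facet normal 0.804 -0.281 0.524
  outer loop
   vertex 2.2 3.7 3.1
   vertex 1.1 1.3 3.5
   vertex 2.9 1.6 0.9
  endloop
 endfacet
 facet normal 0.312 -0.943 0.115
  outer loop
   vertex 1.9 1.2 0.5
   vertex 1.1 1.3 3.5
   vertex 0.5 0.7 0.2
  endloop
 endfacet
 facet normal 0.328 -0.937 0.119
  outer loop
   vertex 1.9 1.2 0.5
   vertex 2.9 1.6 0.9
   vertex 1.1 1.3 3.5
  endloop
 endfacet
 facet normal 0.046 0.416 -0.908
  outer loop
   vertex 1.9 1.2 0.5
   vertex 0.5 0.7 0.2
   vertex 3.0 3.7 1.7
  endloop
 endfacet
 facet normal 0.230 0.337 -0.913
  outer loop
   vertex 1.9 1.2 0.5
   vertex 3.0 3.7 1.7
   vertex 2.9 1.6 0.9
  endloop
 endfacet
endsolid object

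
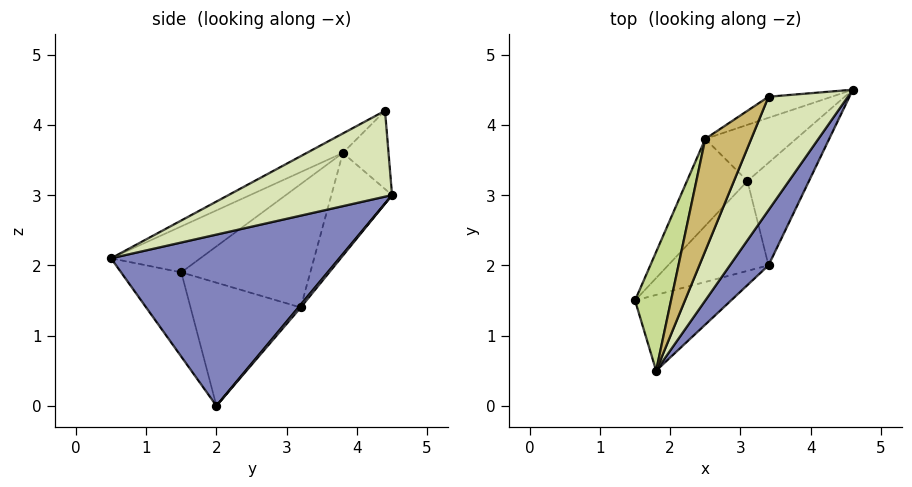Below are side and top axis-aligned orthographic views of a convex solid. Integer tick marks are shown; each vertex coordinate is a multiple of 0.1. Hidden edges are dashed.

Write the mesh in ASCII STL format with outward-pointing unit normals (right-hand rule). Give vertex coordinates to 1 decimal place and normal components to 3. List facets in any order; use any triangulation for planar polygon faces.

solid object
 facet normal -0.623 -0.329 -0.710
  outer loop
   vertex 1.8 0.5 2.1
   vertex 1.5 1.5 1.9
   vertex 3.4 2.0 0.0
  endloop
 endfacet
 facet normal 0.787 -0.591 0.178
  outer loop
   vertex 1.8 0.5 2.1
   vertex 3.4 2.0 0.0
   vertex 4.6 4.5 3.0
  endloop
 endfacet
 facet normal -0.681 0.478 -0.555
  outer loop
   vertex 3.1 3.2 1.4
   vertex 3.4 2.0 0.0
   vertex 1.5 1.5 1.9
  endloop
 endfacet
 facet normal 0.030 0.762 -0.647
  outer loop
   vertex 3.1 3.2 1.4
   vertex 4.6 4.5 3.0
   vertex 3.4 2.0 0.0
  endloop
 endfacet
 facet normal -0.730 0.582 -0.358
  outer loop
   vertex 2.5 3.8 3.6
   vertex 3.1 3.2 1.4
   vertex 1.5 1.5 1.9
  endloop
 endfacet
 facet normal -0.383 0.859 -0.339
  outer loop
   vertex 2.5 3.8 3.6
   vertex 4.6 4.5 3.0
   vertex 3.1 3.2 1.4
  endloop
 endfacet
 facet normal -0.783 -0.112 0.612
  outer loop
   vertex 2.5 3.8 3.6
   vertex 1.5 1.5 1.9
   vertex 1.8 0.5 2.1
  endloop
 endfacet
 facet normal 0.611 -0.555 0.565
  outer loop
   vertex 3.4 4.4 4.2
   vertex 1.8 0.5 2.1
   vertex 4.6 4.5 3.0
  endloop
 endfacet
 facet normal -0.379 0.874 -0.306
  outer loop
   vertex 3.4 4.4 4.2
   vertex 4.6 4.5 3.0
   vertex 2.5 3.8 3.6
  endloop
 endfacet
 facet normal -0.370 -0.318 0.873
  outer loop
   vertex 3.4 4.4 4.2
   vertex 2.5 3.8 3.6
   vertex 1.8 0.5 2.1
  endloop
 endfacet
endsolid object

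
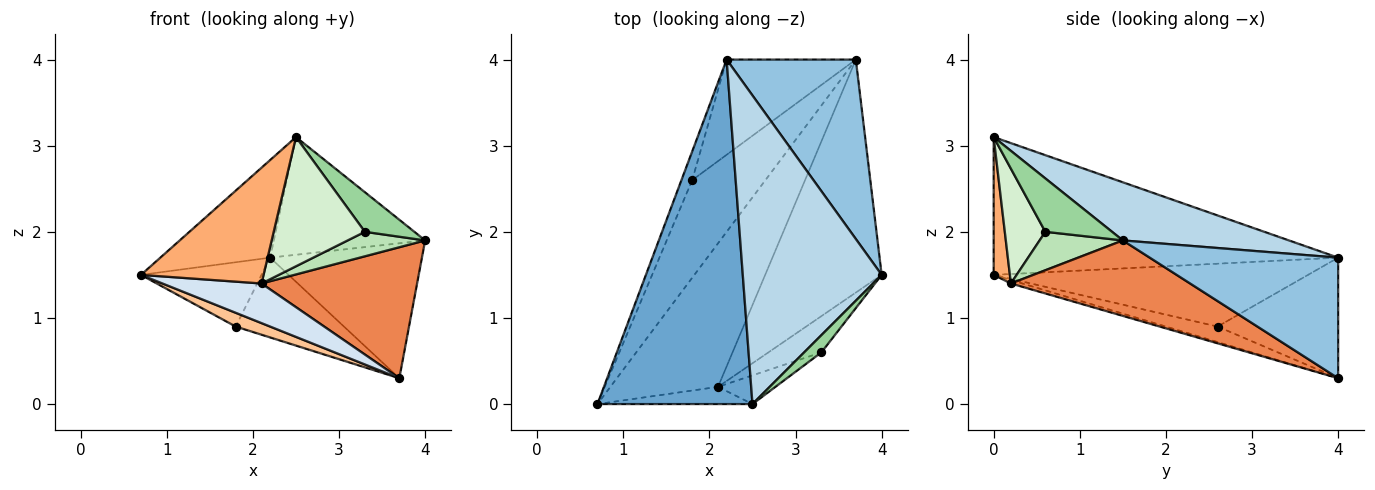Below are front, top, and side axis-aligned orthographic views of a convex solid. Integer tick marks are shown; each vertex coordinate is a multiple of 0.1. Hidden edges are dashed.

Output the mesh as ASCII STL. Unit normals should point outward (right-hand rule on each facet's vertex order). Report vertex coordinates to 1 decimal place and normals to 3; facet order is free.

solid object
 facet normal -0.650 0.207 0.731
  outer loop
   vertex 2.2 4.0 1.7
   vertex 0.7 0.0 1.5
   vertex 2.5 0.0 3.1
  endloop
 endfacet
 facet normal 0.598 0.482 0.641
  outer loop
   vertex 2.2 4.0 1.7
   vertex 4.0 1.5 1.9
   vertex 3.7 4.0 0.3
  endloop
 endfacet
 facet normal 0.364 0.332 0.870
  outer loop
   vertex 2.2 4.0 1.7
   vertex 2.5 0.0 3.1
   vertex 4.0 1.5 1.9
  endloop
 endfacet
 facet normal -0.031 -0.266 -0.964
  outer loop
   vertex 2.1 0.2 1.4
   vertex 0.7 0.0 1.5
   vertex 3.7 4.0 0.3
  endloop
 endfacet
 facet normal 0.492 -0.427 -0.759
  outer loop
   vertex 2.1 0.2 1.4
   vertex 3.7 4.0 0.3
   vertex 4.0 1.5 1.9
  endloop
 endfacet
 facet normal 0.130 -0.981 -0.146
  outer loop
   vertex 2.1 0.2 1.4
   vertex 2.5 0.0 3.1
   vertex 0.7 0.0 1.5
  endloop
 endfacet
 facet normal -0.205 -0.137 -0.969
  outer loop
   vertex 1.8 2.6 0.9
   vertex 3.7 4.0 0.3
   vertex 0.7 0.0 1.5
  endloop
 endfacet
 facet normal -0.922 0.354 -0.158
  outer loop
   vertex 1.8 2.6 0.9
   vertex 0.7 0.0 1.5
   vertex 2.2 4.0 1.7
  endloop
 endfacet
 facet normal -0.582 0.522 -0.623
  outer loop
   vertex 1.8 2.6 0.9
   vertex 2.2 4.0 1.7
   vertex 3.7 4.0 0.3
  endloop
 endfacet
 facet normal 0.777 -0.577 0.251
  outer loop
   vertex 3.3 0.6 2.0
   vertex 4.0 1.5 1.9
   vertex 2.5 0.0 3.1
  endloop
 endfacet
 facet normal 0.515 -0.480 -0.710
  outer loop
   vertex 3.3 0.6 2.0
   vertex 2.1 0.2 1.4
   vertex 4.0 1.5 1.9
  endloop
 endfacet
 facet normal 0.398 -0.896 -0.199
  outer loop
   vertex 3.3 0.6 2.0
   vertex 2.5 0.0 3.1
   vertex 2.1 0.2 1.4
  endloop
 endfacet
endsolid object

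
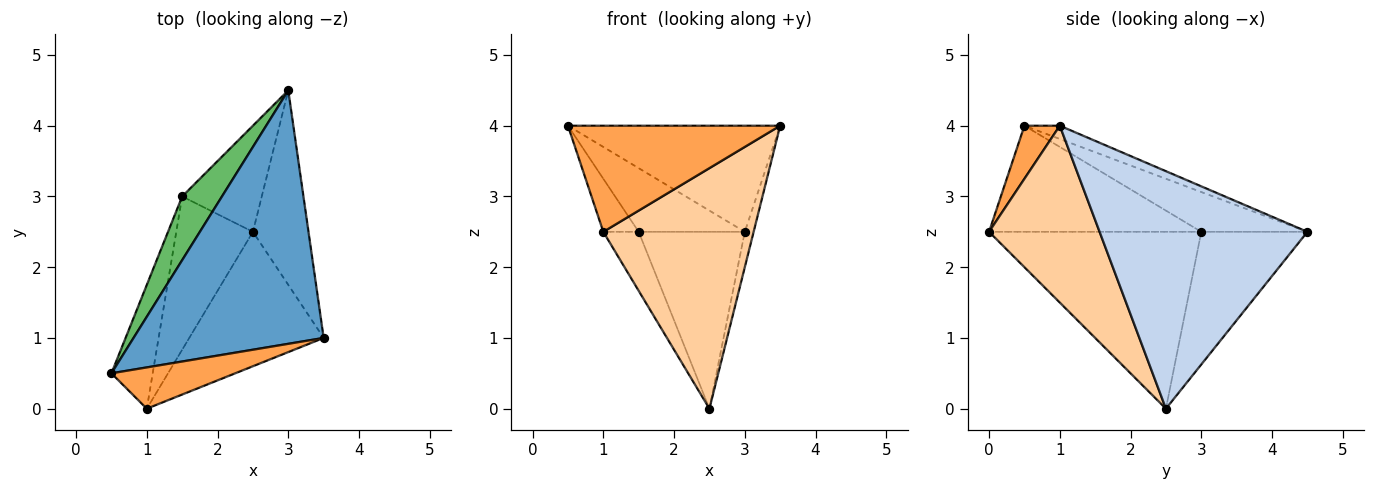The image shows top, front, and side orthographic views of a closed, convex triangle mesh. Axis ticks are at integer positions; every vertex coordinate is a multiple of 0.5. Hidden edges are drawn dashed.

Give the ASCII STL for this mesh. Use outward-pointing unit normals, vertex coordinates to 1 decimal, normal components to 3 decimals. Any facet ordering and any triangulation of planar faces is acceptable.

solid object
 facet normal -0.064 0.385 0.921
  outer loop
   vertex 3.0 4.5 2.5
   vertex 0.5 0.5 4.0
   vertex 3.5 1.0 4.0
  endloop
 endfacet
 facet normal 0.973 0.041 -0.228
  outer loop
   vertex 2.5 2.5 0.0
   vertex 3.0 4.5 2.5
   vertex 3.5 1.0 4.0
  endloop
 endfacet
 facet normal 0.153 -0.921 0.358
  outer loop
   vertex 1.0 0.0 2.5
   vertex 3.5 1.0 4.0
   vertex 0.5 0.5 4.0
  endloop
 endfacet
 facet normal 0.540 -0.735 -0.411
  outer loop
   vertex 1.0 0.0 2.5
   vertex 2.5 2.5 0.0
   vertex 3.5 1.0 4.0
  endloop
 endfacet
 facet normal -0.577 0.577 0.577
  outer loop
   vertex 1.5 3.0 2.5
   vertex 0.5 0.5 4.0
   vertex 3.0 4.5 2.5
  endloop
 endfacet
 facet normal -0.651 0.651 -0.391
  outer loop
   vertex 1.5 3.0 2.5
   vertex 3.0 4.5 2.5
   vertex 2.5 2.5 0.0
  endloop
 endfacet
 facet normal -0.921 0.153 -0.358
  outer loop
   vertex 1.5 3.0 2.5
   vertex 1.0 0.0 2.5
   vertex 0.5 0.5 4.0
  endloop
 endfacet
 facet normal -0.907 0.151 -0.393
  outer loop
   vertex 1.5 3.0 2.5
   vertex 2.5 2.5 0.0
   vertex 1.0 0.0 2.5
  endloop
 endfacet
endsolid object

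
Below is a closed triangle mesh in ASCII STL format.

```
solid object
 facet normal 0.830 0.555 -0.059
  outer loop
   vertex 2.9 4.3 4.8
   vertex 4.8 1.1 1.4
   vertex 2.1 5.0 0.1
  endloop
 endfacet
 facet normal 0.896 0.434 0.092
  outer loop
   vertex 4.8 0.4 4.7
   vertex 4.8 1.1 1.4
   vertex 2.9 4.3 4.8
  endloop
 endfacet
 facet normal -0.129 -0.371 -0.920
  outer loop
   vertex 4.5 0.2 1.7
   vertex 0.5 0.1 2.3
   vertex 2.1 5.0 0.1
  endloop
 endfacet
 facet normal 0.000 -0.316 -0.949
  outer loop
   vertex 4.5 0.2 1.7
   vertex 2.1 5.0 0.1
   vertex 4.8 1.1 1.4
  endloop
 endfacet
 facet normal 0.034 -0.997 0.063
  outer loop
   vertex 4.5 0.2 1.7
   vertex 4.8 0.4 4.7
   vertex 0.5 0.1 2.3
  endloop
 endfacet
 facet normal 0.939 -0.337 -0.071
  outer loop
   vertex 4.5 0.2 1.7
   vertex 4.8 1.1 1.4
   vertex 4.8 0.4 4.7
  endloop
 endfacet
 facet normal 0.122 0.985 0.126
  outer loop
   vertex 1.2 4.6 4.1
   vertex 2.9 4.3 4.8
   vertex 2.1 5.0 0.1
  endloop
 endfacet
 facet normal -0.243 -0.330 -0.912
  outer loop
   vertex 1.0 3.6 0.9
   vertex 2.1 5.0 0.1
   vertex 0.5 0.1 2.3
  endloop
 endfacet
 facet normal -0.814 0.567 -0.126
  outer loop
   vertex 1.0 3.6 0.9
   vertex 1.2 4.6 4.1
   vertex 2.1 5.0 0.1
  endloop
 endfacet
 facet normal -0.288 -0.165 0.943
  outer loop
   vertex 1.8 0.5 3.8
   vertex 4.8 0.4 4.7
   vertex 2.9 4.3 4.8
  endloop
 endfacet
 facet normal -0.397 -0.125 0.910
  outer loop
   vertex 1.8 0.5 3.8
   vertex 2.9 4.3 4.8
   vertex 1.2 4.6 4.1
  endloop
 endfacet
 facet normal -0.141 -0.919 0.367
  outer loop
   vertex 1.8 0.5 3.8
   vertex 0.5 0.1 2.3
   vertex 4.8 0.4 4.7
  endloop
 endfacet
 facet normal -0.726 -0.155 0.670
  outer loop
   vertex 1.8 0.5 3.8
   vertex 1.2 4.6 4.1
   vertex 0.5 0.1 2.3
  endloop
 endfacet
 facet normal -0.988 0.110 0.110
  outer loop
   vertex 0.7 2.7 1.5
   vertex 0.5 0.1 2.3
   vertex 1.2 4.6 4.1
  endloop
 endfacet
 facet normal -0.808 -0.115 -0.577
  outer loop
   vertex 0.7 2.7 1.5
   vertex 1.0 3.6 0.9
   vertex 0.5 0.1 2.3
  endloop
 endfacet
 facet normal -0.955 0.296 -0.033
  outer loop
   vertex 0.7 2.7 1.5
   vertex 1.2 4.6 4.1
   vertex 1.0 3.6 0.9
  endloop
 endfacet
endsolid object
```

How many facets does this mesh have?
16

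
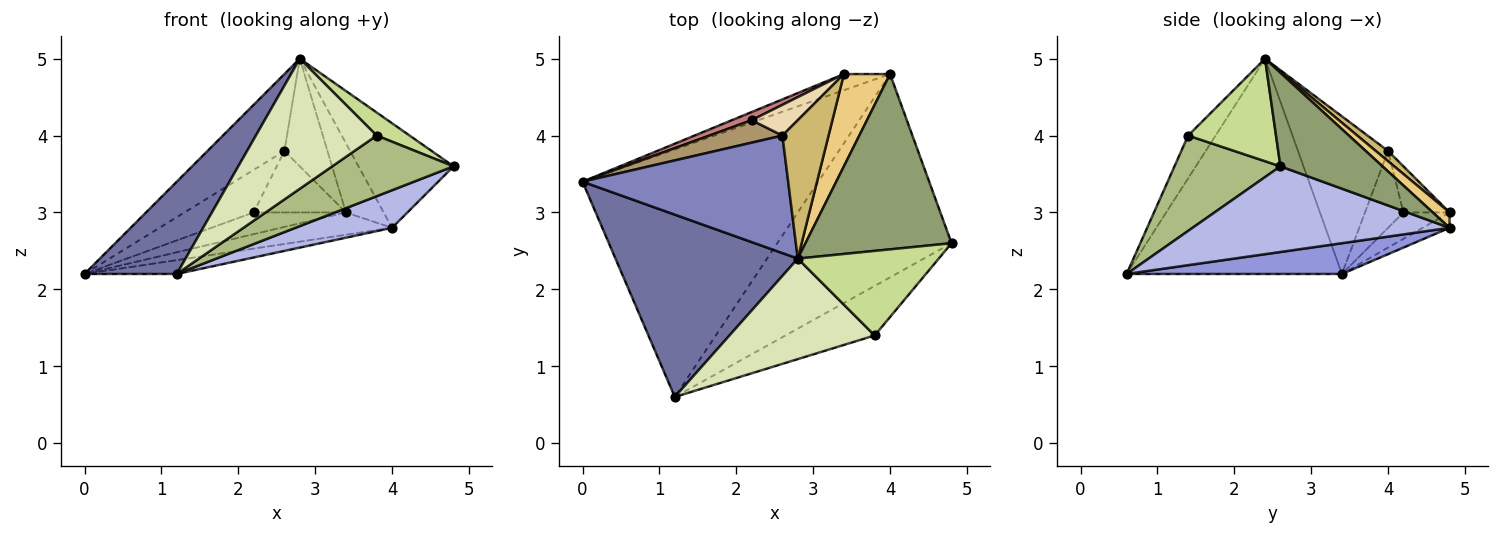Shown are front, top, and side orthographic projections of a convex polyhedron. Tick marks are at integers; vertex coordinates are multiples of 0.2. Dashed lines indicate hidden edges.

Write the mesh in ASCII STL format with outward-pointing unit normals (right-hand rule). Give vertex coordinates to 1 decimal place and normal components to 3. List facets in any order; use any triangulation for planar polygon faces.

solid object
 facet normal -0.725 -0.311 0.614
  outer loop
   vertex 2.8 2.4 5.0
   vertex 0.0 3.4 2.2
   vertex 1.2 0.6 2.2
  endloop
 endfacet
 facet normal -0.540 0.461 0.704
  outer loop
   vertex 2.6 4.0 3.8
   vertex 0.0 3.4 2.2
   vertex 2.8 2.4 5.0
  endloop
 endfacet
 facet normal 0.129 0.055 -0.990
  outer loop
   vertex 4.0 4.8 2.8
   vertex 1.2 0.6 2.2
   vertex 0.0 3.4 2.2
  endloop
 endfacet
 facet normal 0.435 -0.164 -0.885
  outer loop
   vertex 4.0 4.8 2.8
   vertex 4.8 2.6 3.6
   vertex 1.2 0.6 2.2
  endloop
 endfacet
 facet normal 0.482 0.449 0.753
  outer loop
   vertex 4.0 4.8 2.8
   vertex 2.8 2.4 5.0
   vertex 4.8 2.6 3.6
  endloop
 endfacet
 facet normal 0.560 -0.642 -0.524
  outer loop
   vertex 3.8 1.4 4.0
   vertex 1.2 0.6 2.2
   vertex 4.8 2.6 3.6
  endloop
 endfacet
 facet normal 0.574 -0.215 0.790
  outer loop
   vertex 3.8 1.4 4.0
   vertex 4.8 2.6 3.6
   vertex 2.8 2.4 5.0
  endloop
 endfacet
 facet normal -0.177 -0.779 0.602
  outer loop
   vertex 3.8 1.4 4.0
   vertex 2.8 2.4 5.0
   vertex 1.2 0.6 2.2
  endloop
 endfacet
 facet normal -0.441 0.794 0.419
  outer loop
   vertex 2.2 4.2 3.0
   vertex 0.0 3.4 2.2
   vertex 2.6 4.0 3.8
  endloop
 endfacet
 facet normal 0.173 0.605 0.777
  outer loop
   vertex 3.4 4.8 3.0
   vertex 2.6 4.0 3.8
   vertex 2.8 2.4 5.0
  endloop
 endfacet
 facet normal 0.258 0.580 0.773
  outer loop
   vertex 3.4 4.8 3.0
   vertex 2.8 2.4 5.0
   vertex 4.0 4.8 2.8
  endloop
 endfacet
 facet normal -0.408 0.816 0.408
  outer loop
   vertex 3.4 4.8 3.0
   vertex 2.2 4.2 3.0
   vertex 2.6 4.0 3.8
  endloop
 endfacet
 facet normal -0.192 0.795 -0.576
  outer loop
   vertex 3.4 4.8 3.0
   vertex 4.0 4.8 2.8
   vertex 0.0 3.4 2.2
  endloop
 endfacet
 facet normal -0.424 0.848 0.318
  outer loop
   vertex 3.4 4.8 3.0
   vertex 0.0 3.4 2.2
   vertex 2.2 4.2 3.0
  endloop
 endfacet
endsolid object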